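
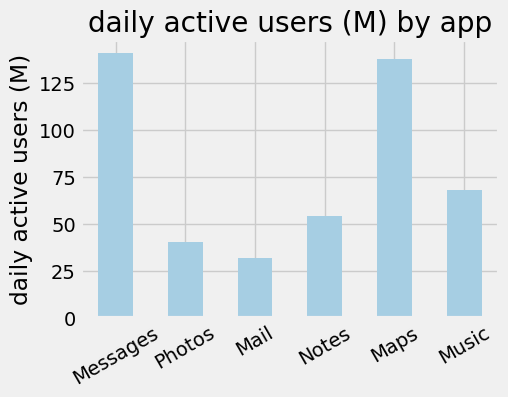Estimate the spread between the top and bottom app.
Max Messages ≈ 140, min Mail ≈ 40; range ≈ 100.

≈ 100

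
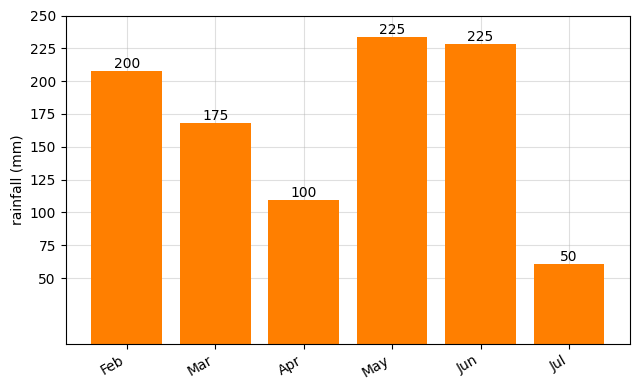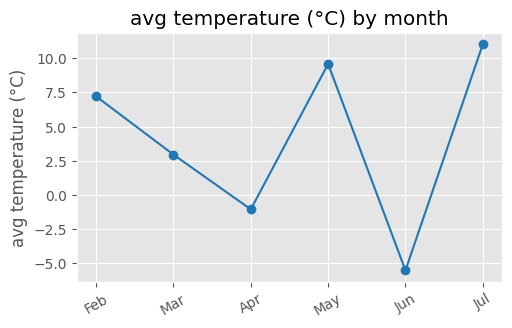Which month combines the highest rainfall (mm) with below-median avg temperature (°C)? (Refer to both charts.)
Jun

Chart 2 median avg temperature (°C) ≈ 6; below-median months: Mar, Apr, Jun. Among those, Jun has the highest rainfall (mm) (≈ 225).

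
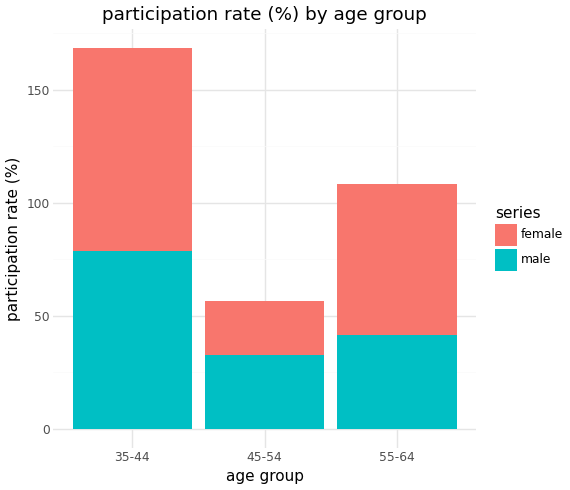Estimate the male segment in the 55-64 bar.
≈ 40

male top ≈ 40, bottom ≈ 0; segment ≈ 40.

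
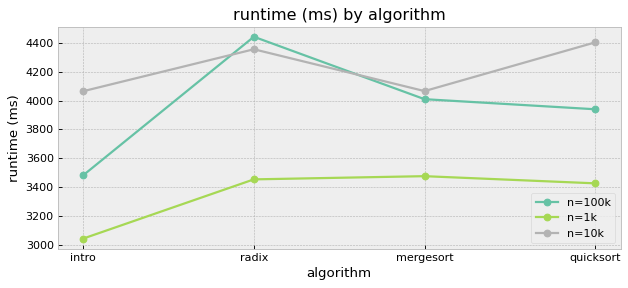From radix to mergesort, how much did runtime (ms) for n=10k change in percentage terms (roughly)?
≈ -9.1%

radix ≈ 4400, mergesort ≈ 4000; (4000 − 4400) / 4400 ≈ -9.1%.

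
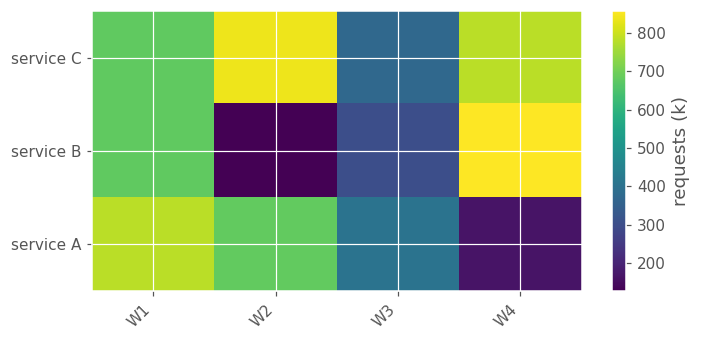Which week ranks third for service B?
Top 4 for service B: W4 ≈ 900, W1 ≈ 700, W3 ≈ 300, W2 ≈ 100.

W3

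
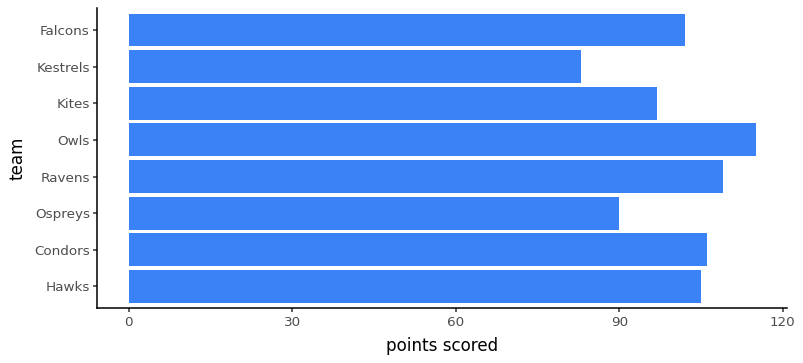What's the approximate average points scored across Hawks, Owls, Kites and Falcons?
≈ 105

(100 + 120 + 100 + 100) / 4 ≈ 105.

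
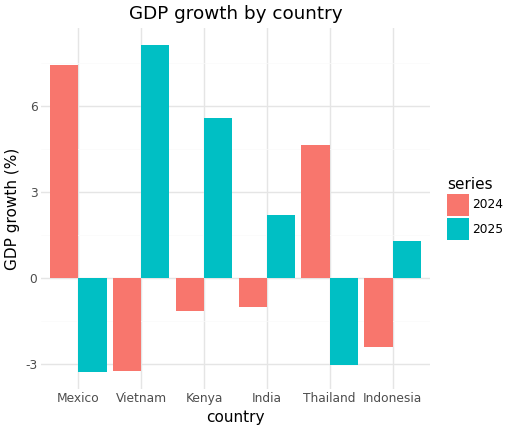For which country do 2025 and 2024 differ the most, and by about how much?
Vietnam, ≈ 11 %

Vietnam: 2025 ≈ 8, 2024 ≈ -3 → gap ≈ 11. Next-largest (Mexico) is only ≈ 10.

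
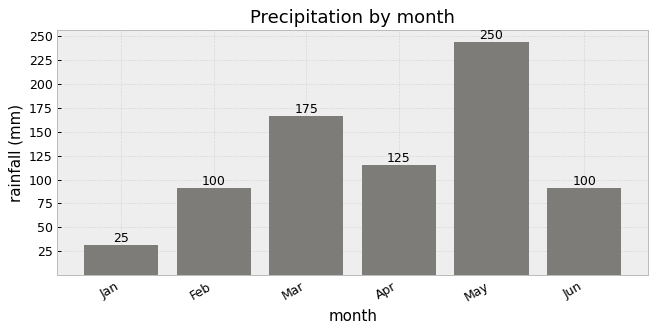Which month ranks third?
Top 4: May ≈ 250, Mar ≈ 175, Apr ≈ 125, Jun ≈ 100.

Apr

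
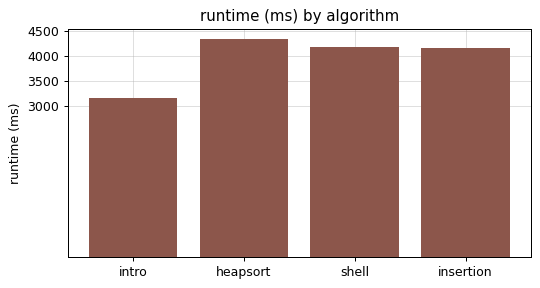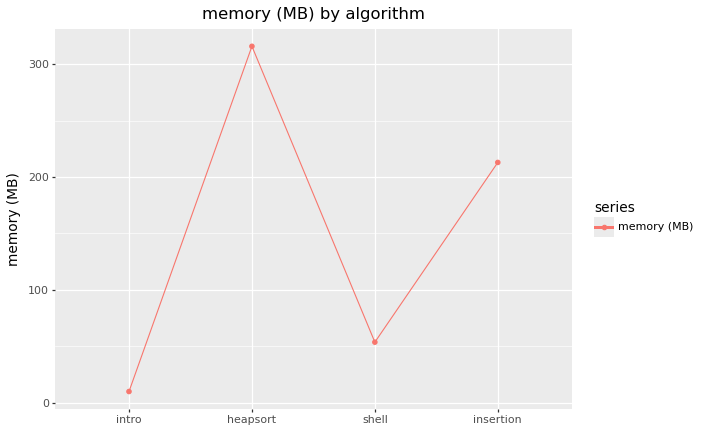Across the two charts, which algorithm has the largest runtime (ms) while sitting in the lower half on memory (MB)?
Chart 2 median memory (MB) ≈ 150; below-median algorithms: intro, shell. Among those, shell has the highest runtime (ms) (≈ 4000).

shell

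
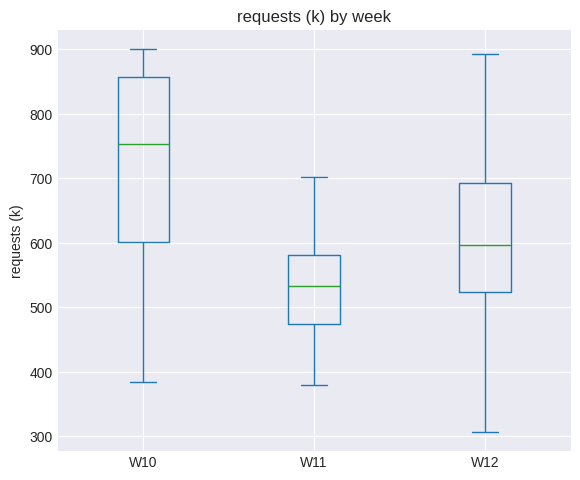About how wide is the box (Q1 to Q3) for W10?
≈ 260

Q3 ≈ 860, Q1 ≈ 600; IQR ≈ 260.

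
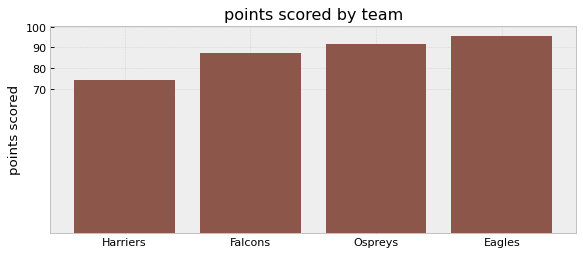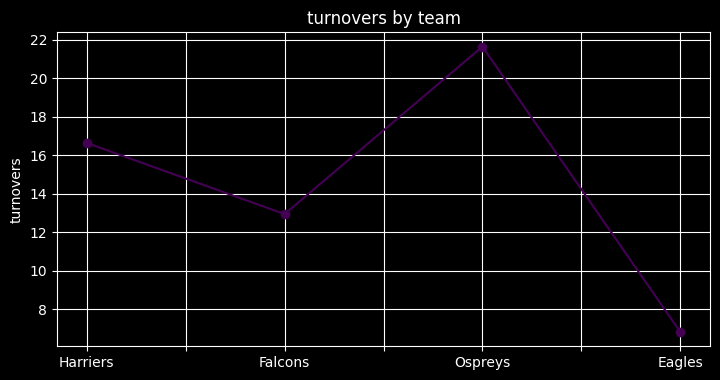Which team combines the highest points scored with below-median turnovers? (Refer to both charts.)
Chart 2 median turnovers ≈ 14; below-median teams: Falcons, Eagles. Among those, Eagles has the highest points scored (≈ 100).

Eagles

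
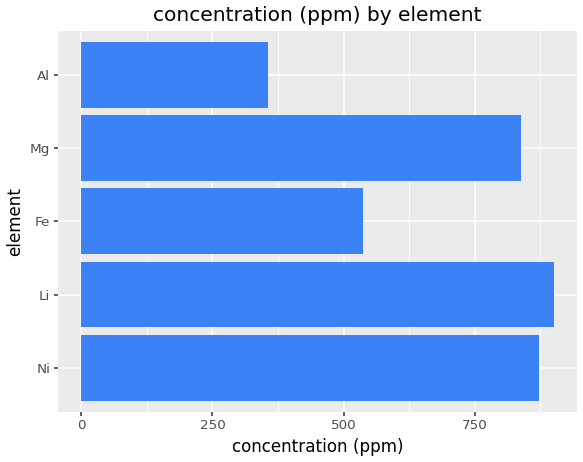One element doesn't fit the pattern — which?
Al

Al ≈ 400; the rest sit between ≈ 500 and ≈ 900.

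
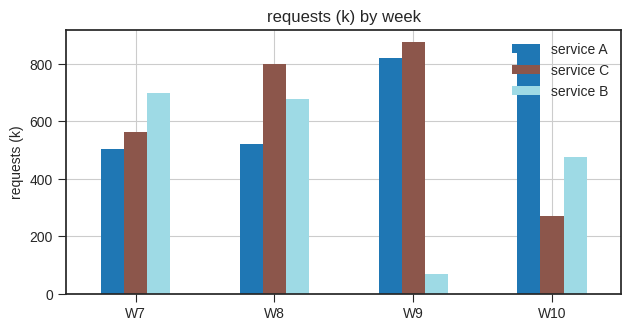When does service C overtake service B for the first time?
W8

W7: service C ≈ 600 vs service B ≈ 700 (not yet); W8: service C ≈ 800 vs service B ≈ 700 (first crossover).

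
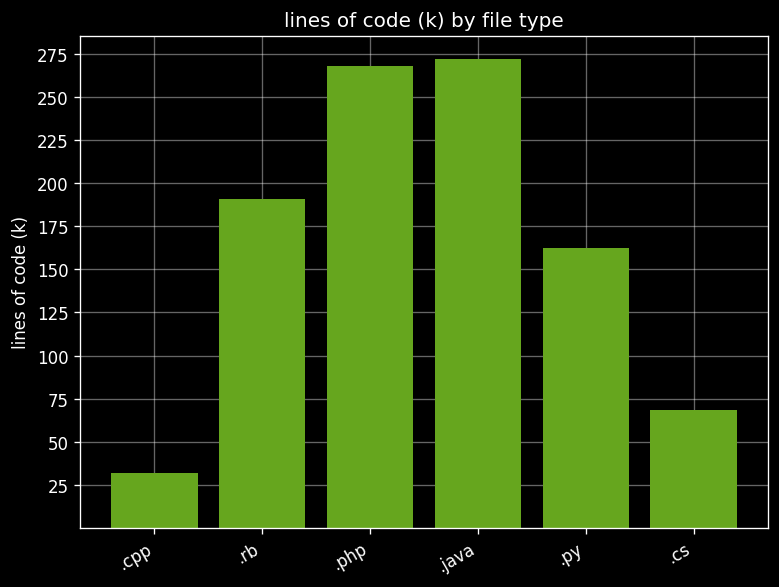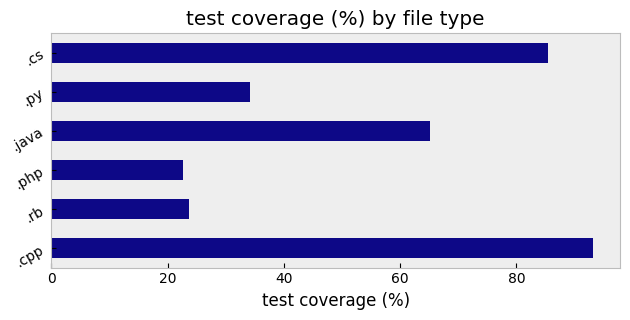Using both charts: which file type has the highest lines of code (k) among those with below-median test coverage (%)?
.php

Chart 2 median test coverage (%) ≈ 50; below-median file types: .rb, .php, .py. Among those, .php has the highest lines of code (k) (≈ 275).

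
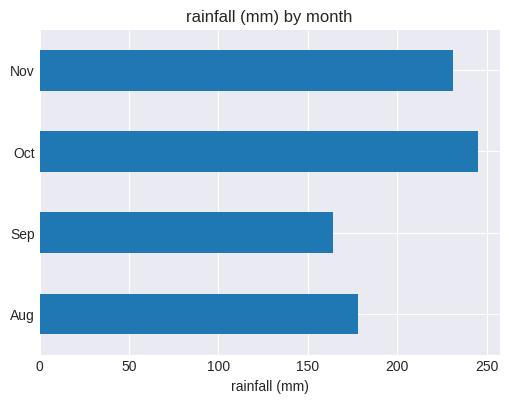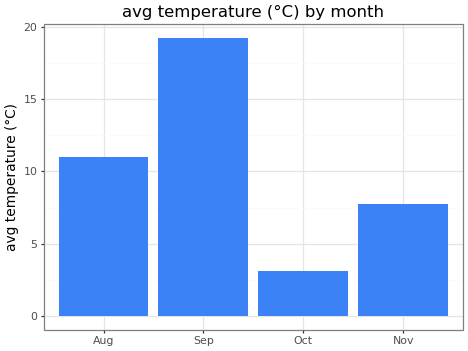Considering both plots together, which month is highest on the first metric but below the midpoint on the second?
Oct

Chart 2 median avg temperature (°C) ≈ 10; below-median months: Oct, Nov. Among those, Oct has the highest rainfall (mm) (≈ 250).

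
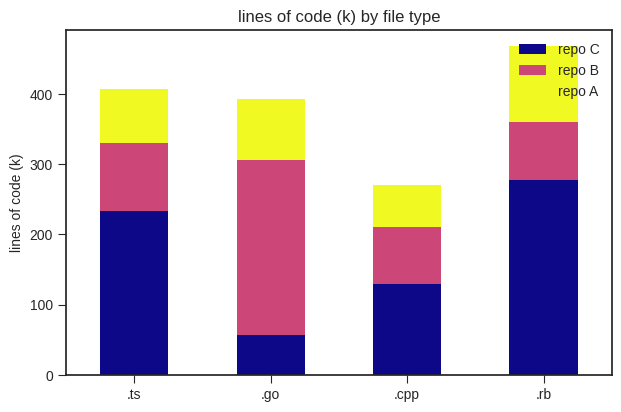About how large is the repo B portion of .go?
repo B top ≈ 300, bottom ≈ 50; segment ≈ 250.

≈ 250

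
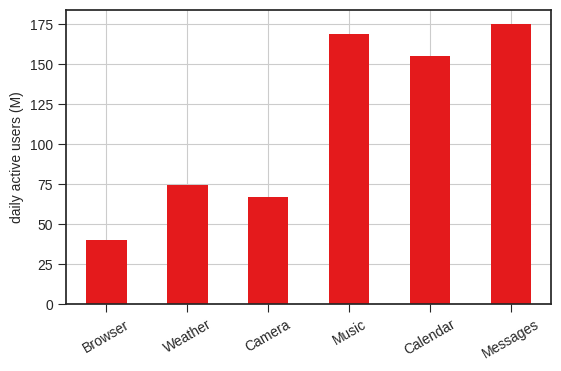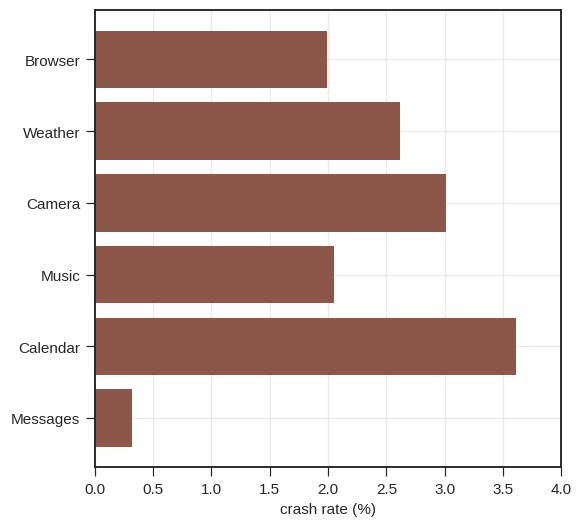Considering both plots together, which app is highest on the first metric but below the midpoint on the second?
Messages

Chart 2 median crash rate (%) ≈ 2.5; below-median apps: Browser, Music, Messages. Among those, Messages has the highest daily active users (M) (≈ 180).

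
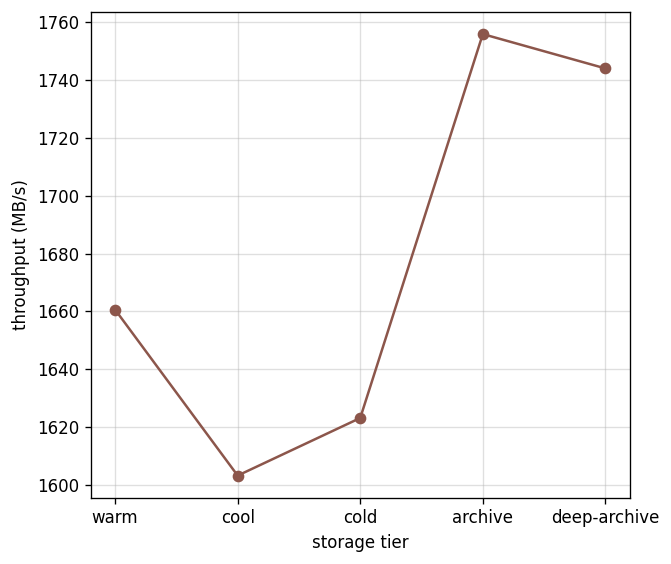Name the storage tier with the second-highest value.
Top 3: archive ≈ 1760, deep-archive ≈ 1740, warm ≈ 1660.

deep-archive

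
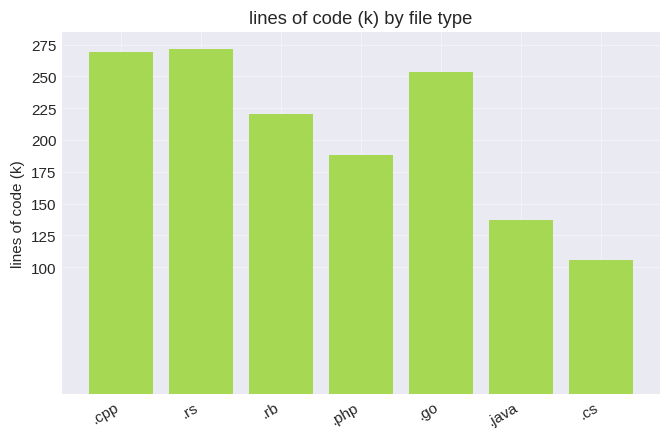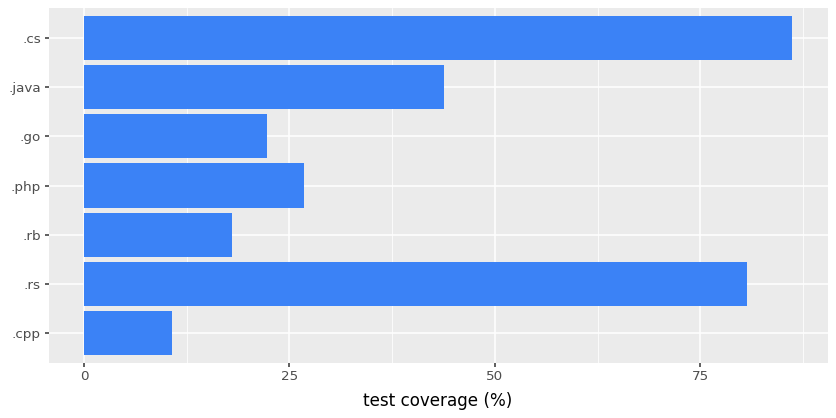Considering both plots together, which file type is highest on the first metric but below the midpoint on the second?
Chart 2 median test coverage (%) ≈ 30; below-median file types: .cpp, .rb, .go. Among those, .cpp has the highest lines of code (k) (≈ 275).

.cpp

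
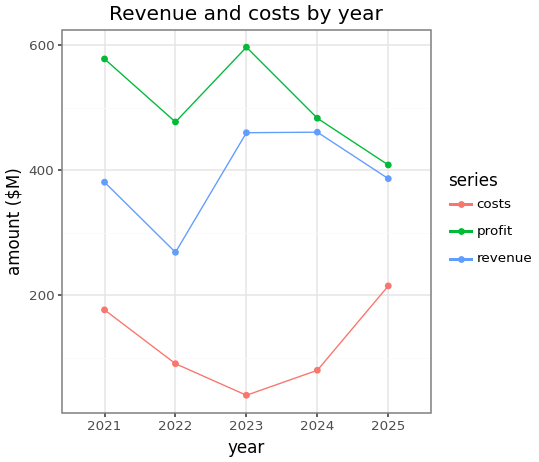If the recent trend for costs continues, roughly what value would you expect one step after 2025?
Last three: 50, 100, 200 → slope ≈ 75/step → next ≈ 275.

≈ 275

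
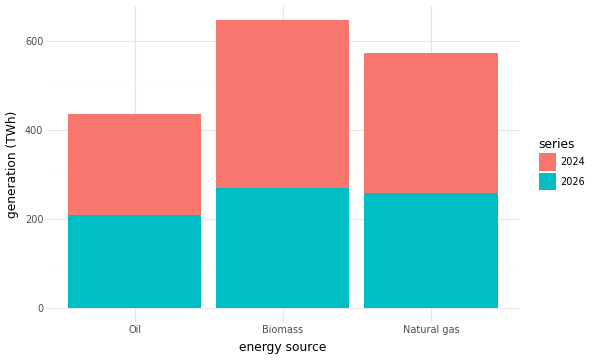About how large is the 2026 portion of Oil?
≈ 200

2026 top ≈ 200, bottom ≈ 0; segment ≈ 200.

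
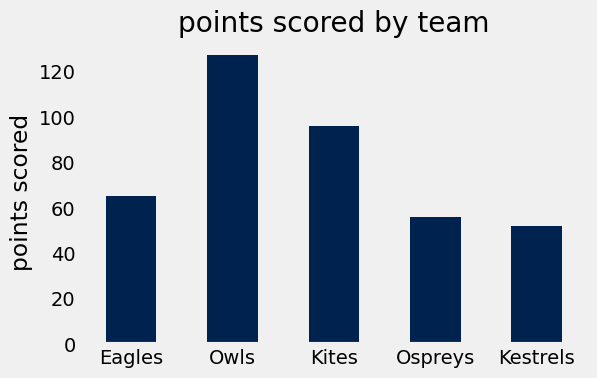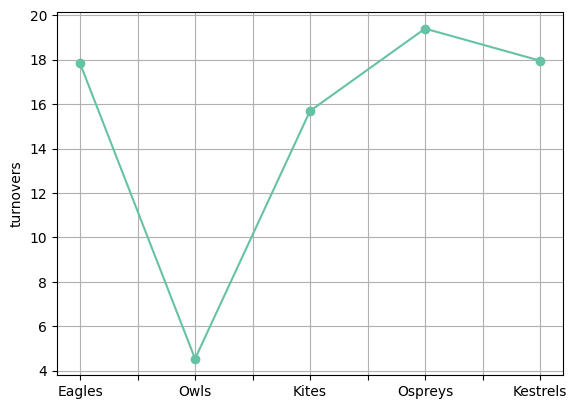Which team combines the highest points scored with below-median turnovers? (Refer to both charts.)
Chart 2 median turnovers ≈ 18; below-median teams: Owls, Kites. Among those, Owls has the highest points scored (≈ 120).

Owls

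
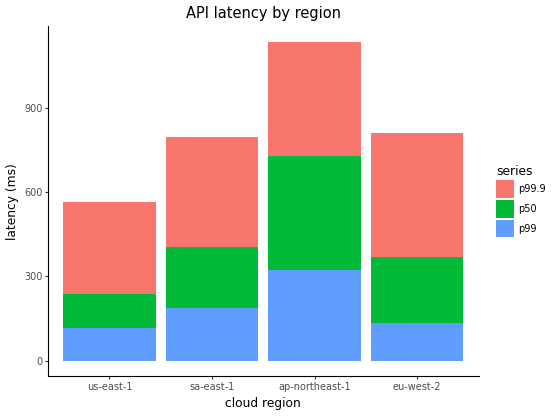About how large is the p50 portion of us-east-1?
p50 top ≈ 200, bottom ≈ 100; segment ≈ 100.

≈ 100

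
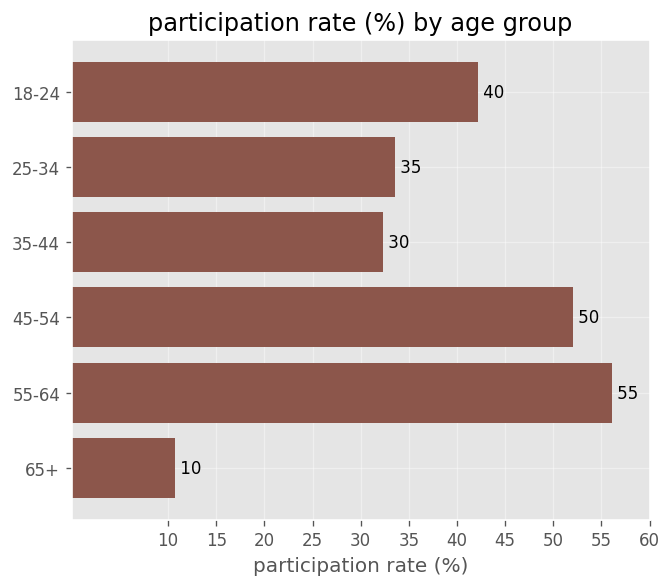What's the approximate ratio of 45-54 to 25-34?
≈ 1.43×

45-54 ≈ 50, 25-34 ≈ 35; 50/35 ≈ 1.43.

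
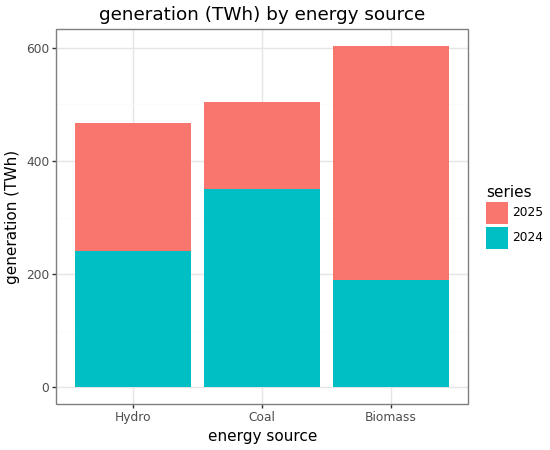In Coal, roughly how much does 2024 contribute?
2024 top ≈ 400, bottom ≈ 0; segment ≈ 400.

≈ 400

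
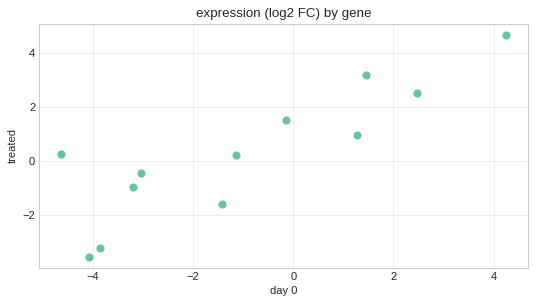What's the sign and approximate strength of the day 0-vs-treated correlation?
Points are positively correlated; strong (|r| ≈ 0.9).

positive, strong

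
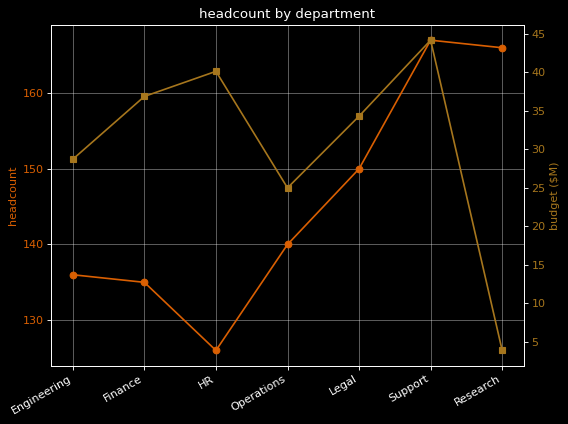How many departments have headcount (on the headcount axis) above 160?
2

Above 160: Support, Research.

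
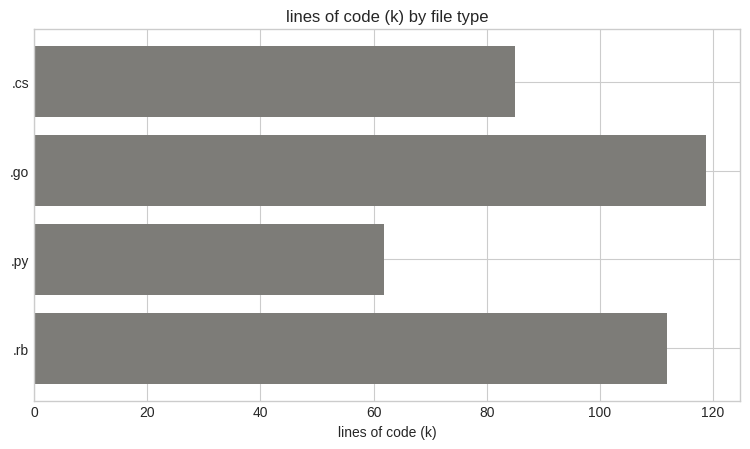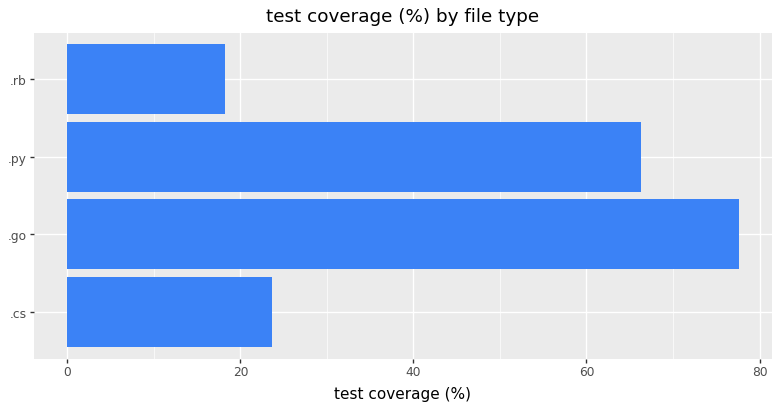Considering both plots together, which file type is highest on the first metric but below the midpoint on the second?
Chart 2 median test coverage (%) ≈ 40; below-median file types: .cs, .rb. Among those, .rb has the highest lines of code (k) (≈ 120).

.rb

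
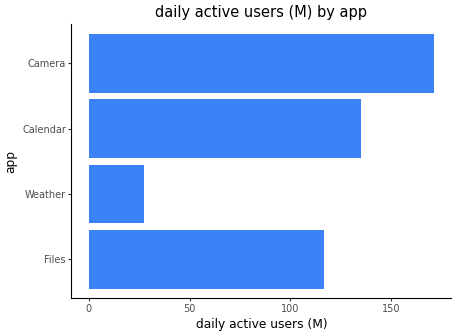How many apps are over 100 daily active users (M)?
Above 100: Files, Calendar, Camera.

3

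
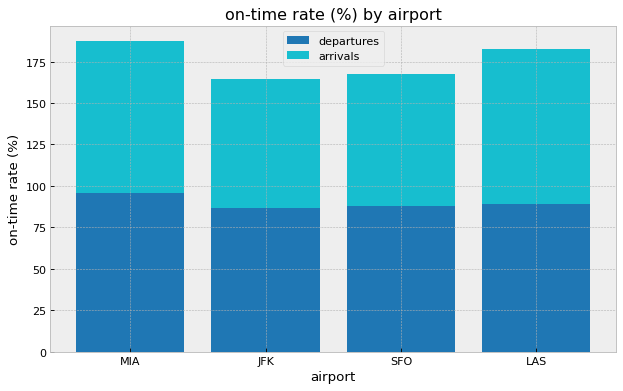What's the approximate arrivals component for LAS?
arrivals top ≈ 180, bottom ≈ 80; segment ≈ 100.

≈ 100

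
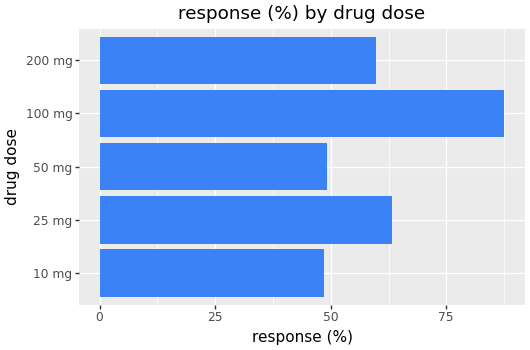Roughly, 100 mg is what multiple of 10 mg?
100 mg ≈ 90, 10 mg ≈ 50; 90/50 ≈ 1.8.

≈ 1.8×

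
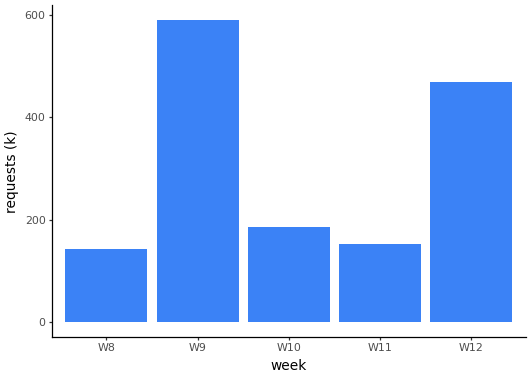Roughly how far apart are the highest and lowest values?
Max W9 ≈ 600, min W8 ≈ 150; range ≈ 450.

≈ 450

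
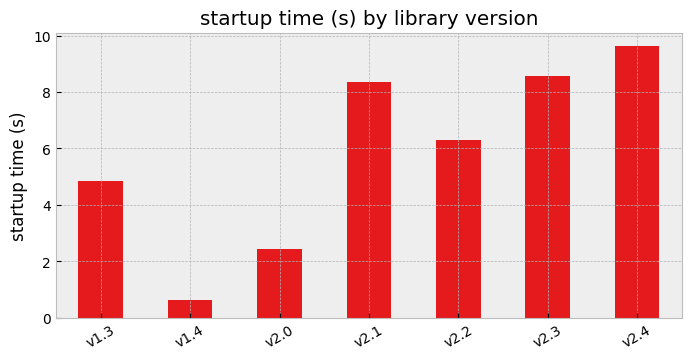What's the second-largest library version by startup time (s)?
v2.3

Top 3: v2.4 ≈ 10, v2.3 ≈ 9, v2.1 ≈ 8.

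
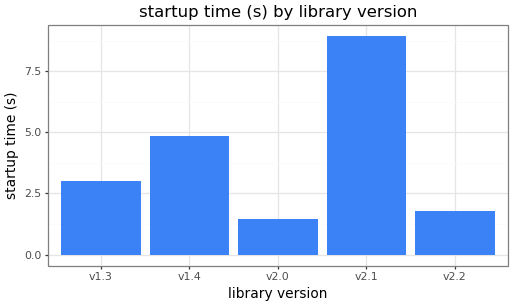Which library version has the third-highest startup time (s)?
Top 4: v2.1 ≈ 9, v1.4 ≈ 5, v1.3 ≈ 3, v2.2 ≈ 2.

v1.3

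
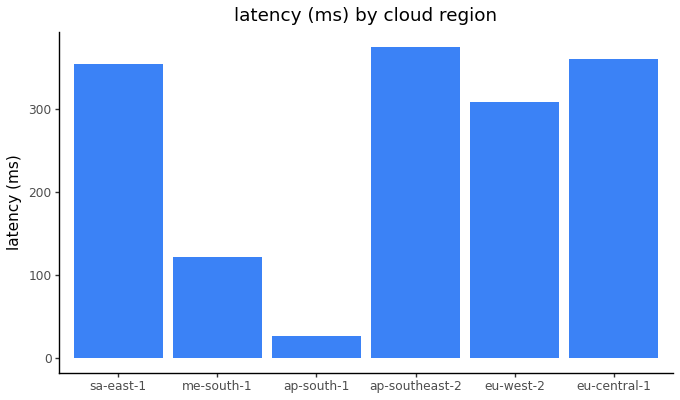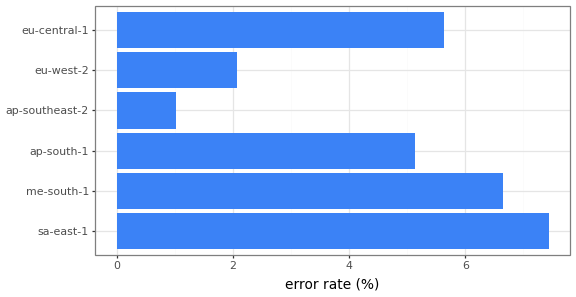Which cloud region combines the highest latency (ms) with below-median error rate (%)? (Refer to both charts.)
ap-southeast-2

Chart 2 median error rate (%) ≈ 5; below-median cloud regions: ap-south-1, ap-southeast-2, eu-west-2. Among those, ap-southeast-2 has the highest latency (ms) (≈ 400).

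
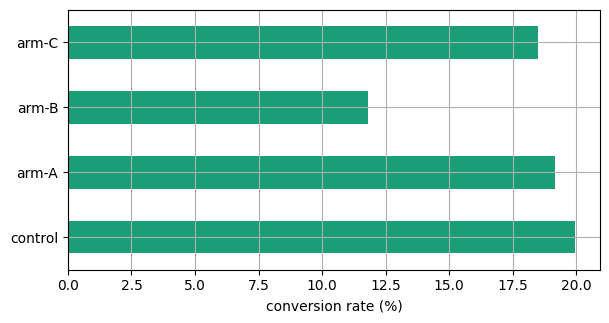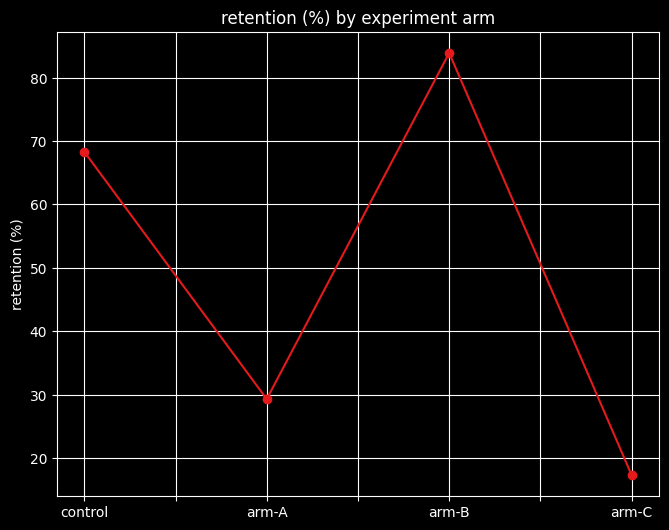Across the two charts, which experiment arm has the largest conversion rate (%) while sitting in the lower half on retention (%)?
arm-A

Chart 2 median retention (%) ≈ 50; below-median experiment arms: arm-A, arm-C. Among those, arm-A has the highest conversion rate (%) (≈ 20).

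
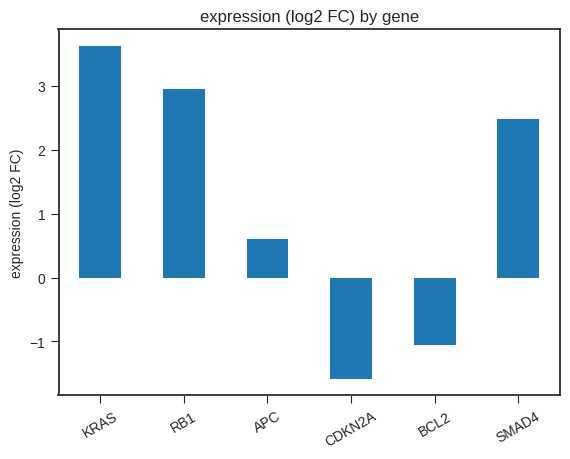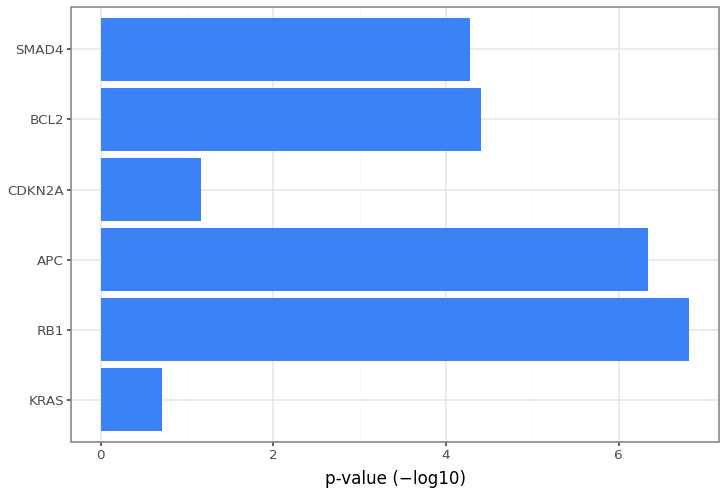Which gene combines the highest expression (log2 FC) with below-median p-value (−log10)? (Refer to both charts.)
KRAS

Chart 2 median p-value (−log10) ≈ 4; below-median genes: KRAS, CDKN2A, SMAD4. Among those, KRAS has the highest expression (log2 FC) (≈ 3.5).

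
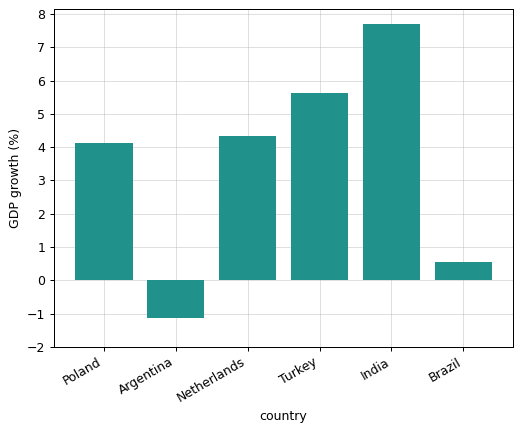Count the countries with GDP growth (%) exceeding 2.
Above 2: Poland, Netherlands, Turkey, India.

4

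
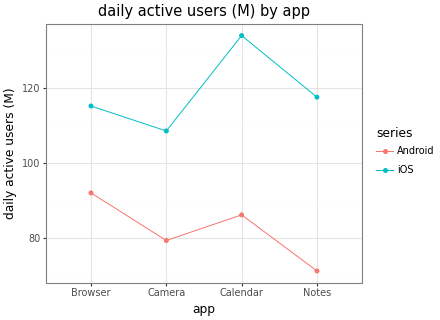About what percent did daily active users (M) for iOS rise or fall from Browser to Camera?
Browser ≈ 120, Camera ≈ 110; (110 − 120) / 120 ≈ -8.3%.

≈ -8.3%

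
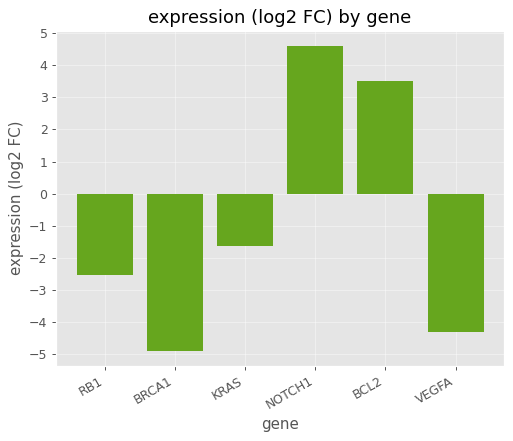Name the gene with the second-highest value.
Top 3: NOTCH1 ≈ 5, BCL2 ≈ 3, KRAS ≈ -2.

BCL2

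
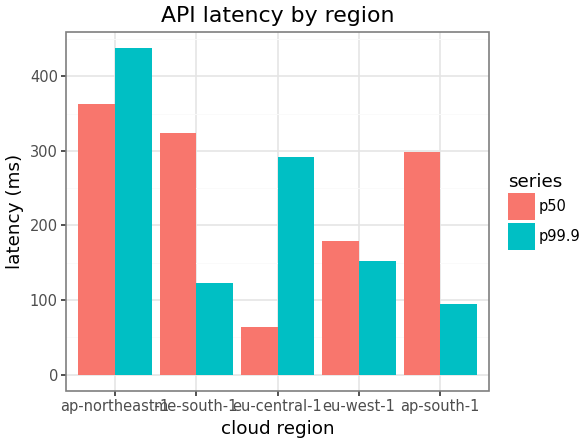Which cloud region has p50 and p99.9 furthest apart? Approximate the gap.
eu-central-1, ≈ 250 ms

eu-central-1: p50 ≈ 50, p99.9 ≈ 300 → gap ≈ 250. Next-largest (ap-south-1) is only ≈ 200.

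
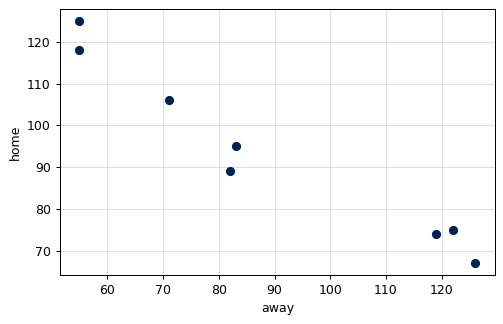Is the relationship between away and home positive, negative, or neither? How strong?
negative, strong

Points are negatively correlated; strong (|r| ≈ 1.0).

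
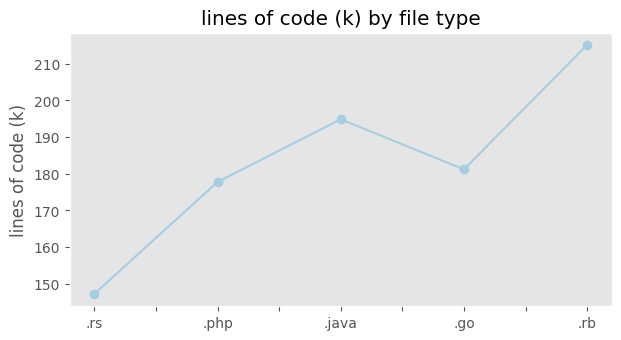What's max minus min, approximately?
Max .rb ≈ 220, min .rs ≈ 150; range ≈ 70.

≈ 70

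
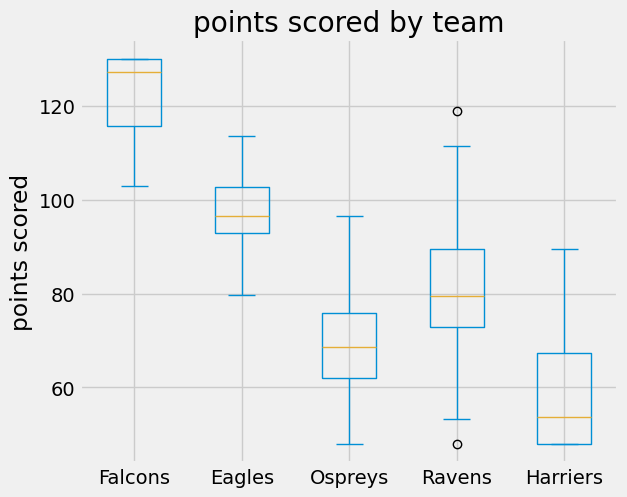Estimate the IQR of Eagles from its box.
Q3 ≈ 100, Q1 ≈ 90; IQR ≈ 10.

≈ 10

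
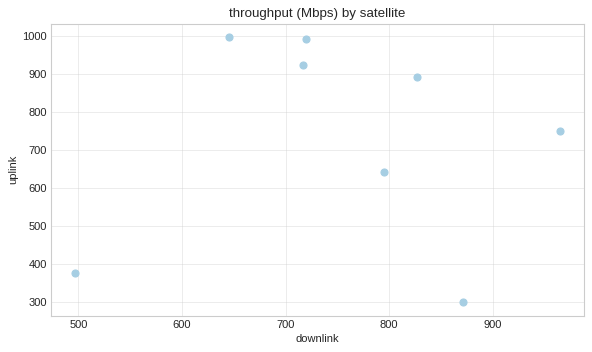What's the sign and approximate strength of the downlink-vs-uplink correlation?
Points are roughly uncorrelated; weak (|r| ≈ 0.0).

no clear correlation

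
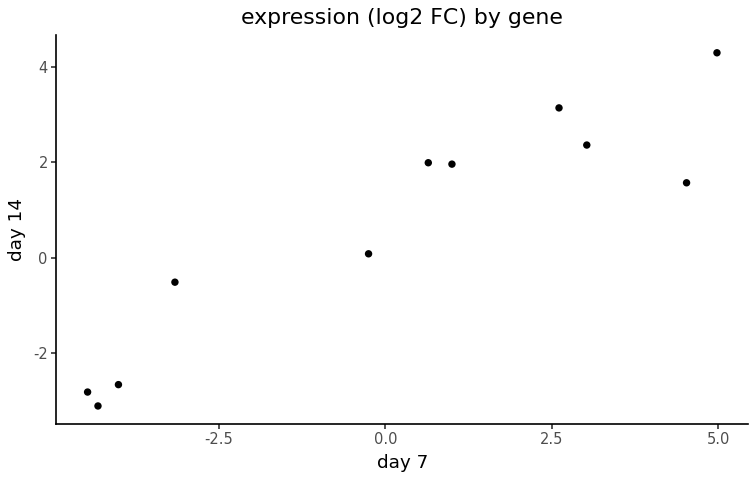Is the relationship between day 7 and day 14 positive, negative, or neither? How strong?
Points are positively correlated; strong (|r| ≈ 0.9).

positive, strong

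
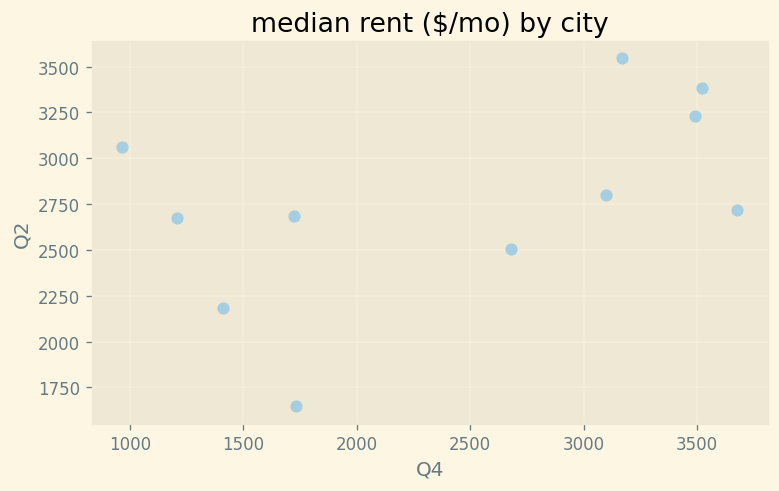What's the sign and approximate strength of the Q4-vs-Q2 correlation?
positive, moderate

Points are positively correlated; moderate (|r| ≈ 0.5).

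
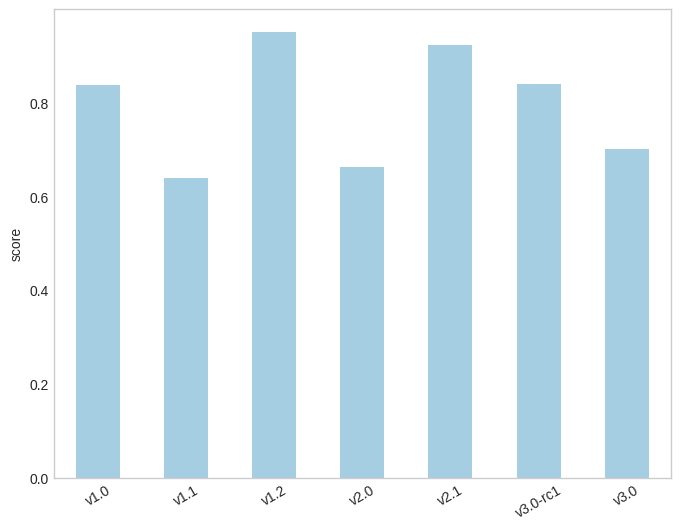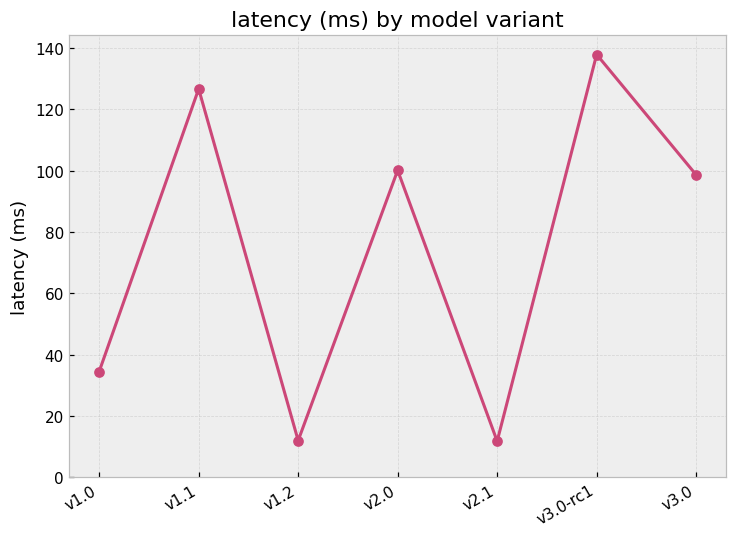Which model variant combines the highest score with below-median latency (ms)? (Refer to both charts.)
v1.2

Chart 2 median latency (ms) ≈ 100; below-median model variants: v1.0, v1.2, v2.1. Among those, v1.2 has the highest score (≈ 1).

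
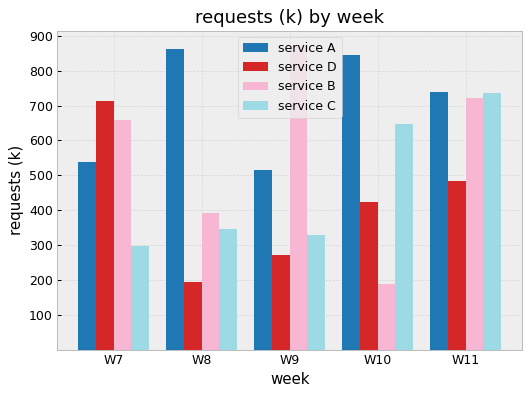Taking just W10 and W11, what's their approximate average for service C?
(600 + 700) / 2 ≈ 650.

≈ 650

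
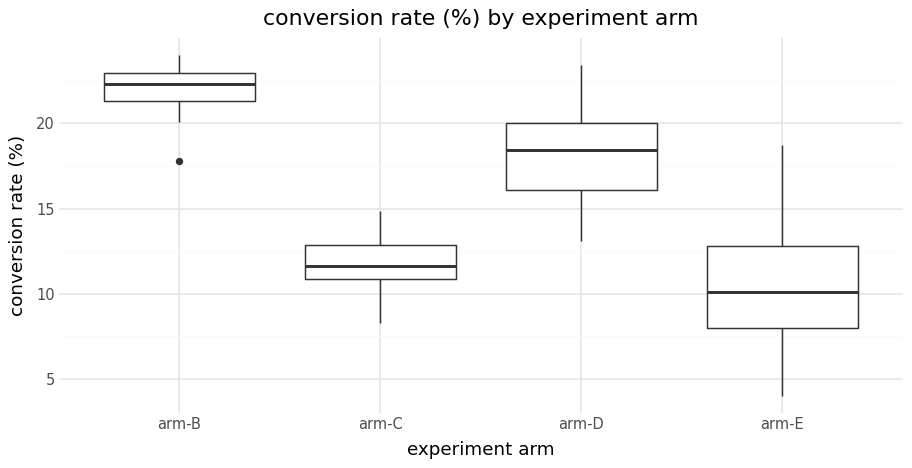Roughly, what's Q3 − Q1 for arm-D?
Q3 ≈ 20, Q1 ≈ 16; IQR ≈ 4.

≈ 4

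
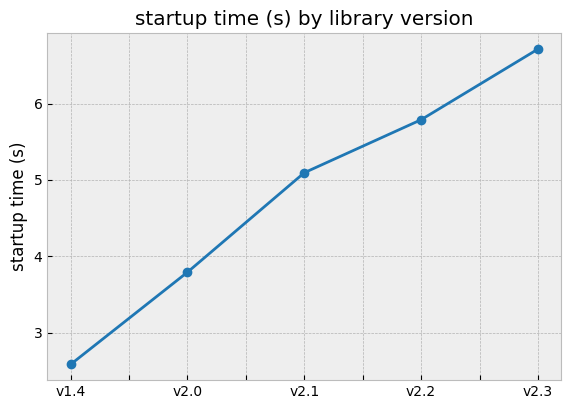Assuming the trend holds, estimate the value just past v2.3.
Last three: 5.0, 6.0, 6.5 → slope ≈ 0.75/step → next ≈ 7.25.

≈ 7.25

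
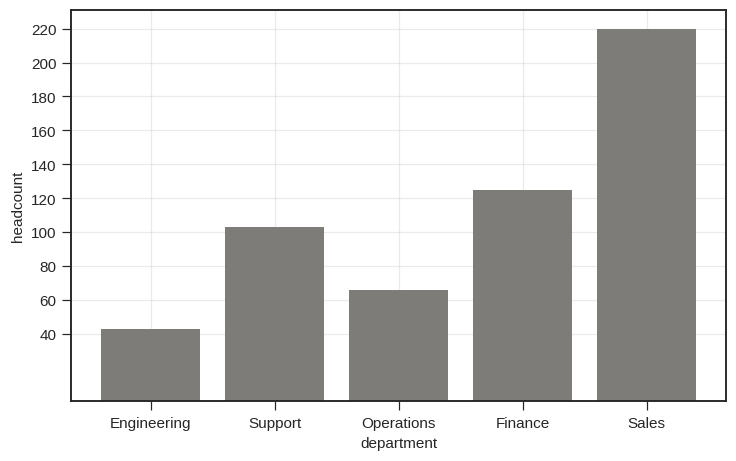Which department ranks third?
Support

Top 4: Sales ≈ 220, Finance ≈ 120, Support ≈ 100, Operations ≈ 60.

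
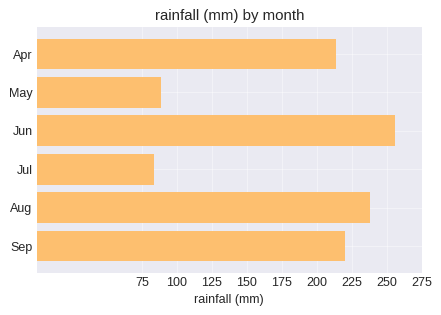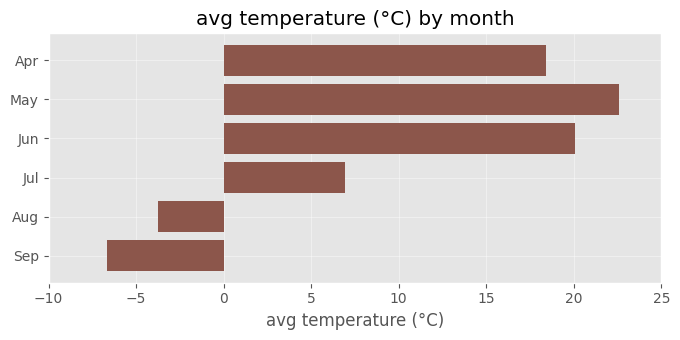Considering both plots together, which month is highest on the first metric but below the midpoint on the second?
Chart 2 median avg temperature (°C) ≈ 15; below-median months: Jul, Aug, Sep. Among those, Aug has the highest rainfall (mm) (≈ 250).

Aug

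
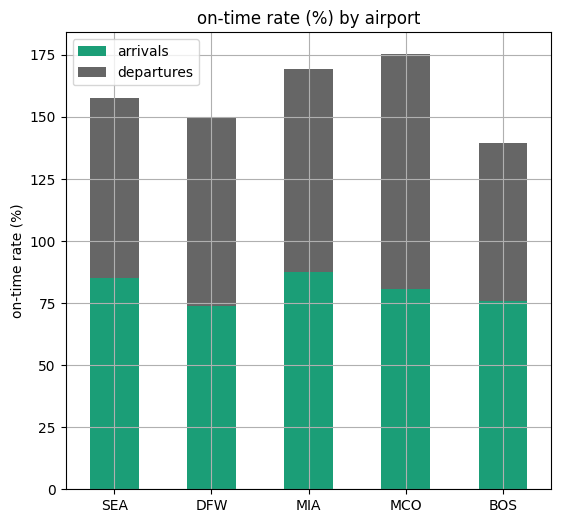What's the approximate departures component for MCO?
departures top ≈ 180, bottom ≈ 80; segment ≈ 100.

≈ 100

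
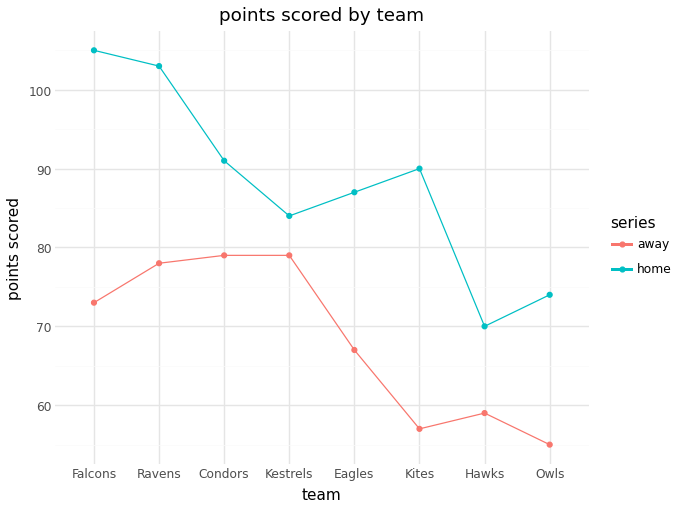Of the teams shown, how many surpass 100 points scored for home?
Above 100: Falcons, Ravens.

2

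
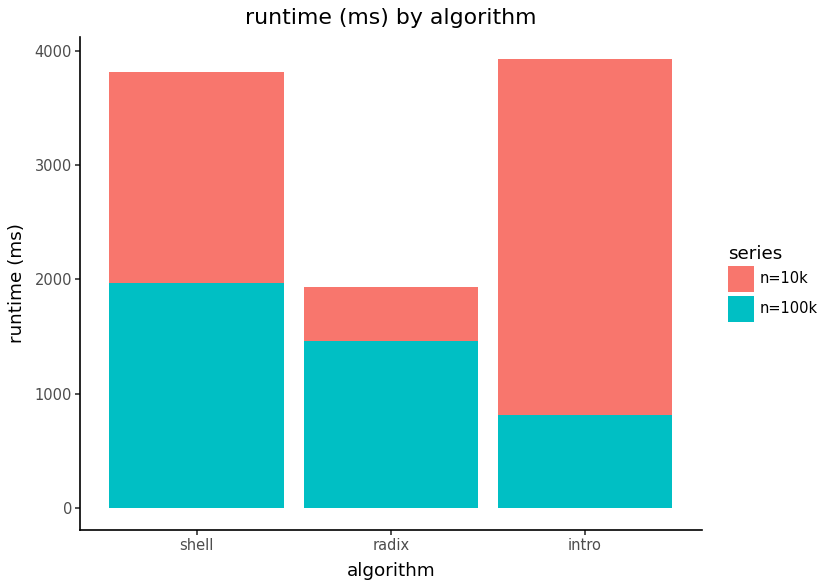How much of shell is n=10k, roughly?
n=10k top ≈ 4000, bottom ≈ 2000; segment ≈ 2000.

≈ 2000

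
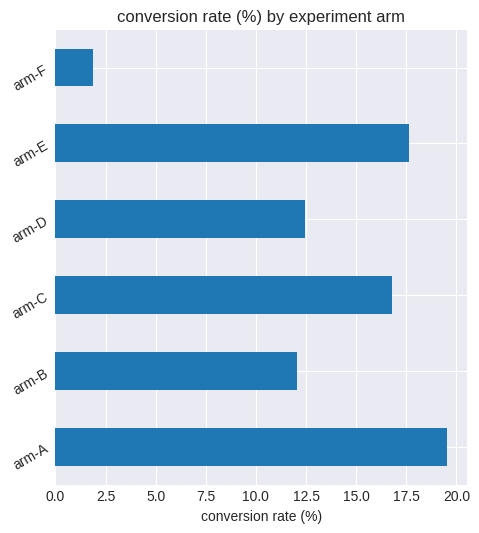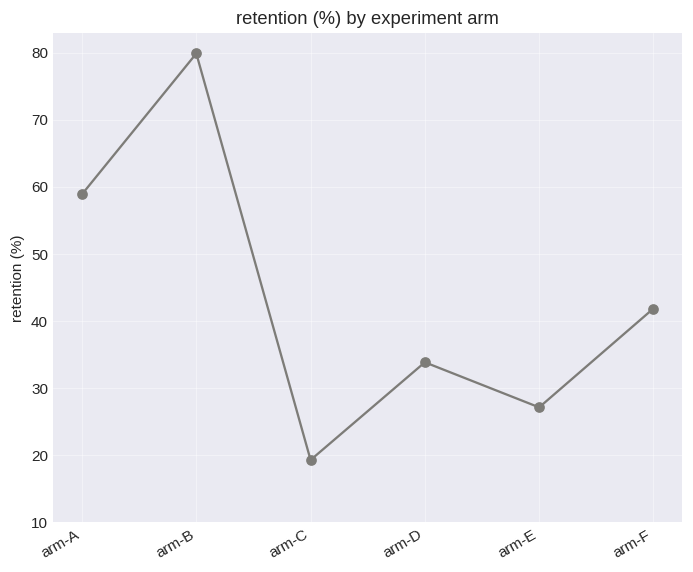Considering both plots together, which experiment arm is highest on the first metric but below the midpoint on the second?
Chart 2 median retention (%) ≈ 40; below-median experiment arms: arm-C, arm-D, arm-E. Among those, arm-E has the highest conversion rate (%) (≈ 18).

arm-E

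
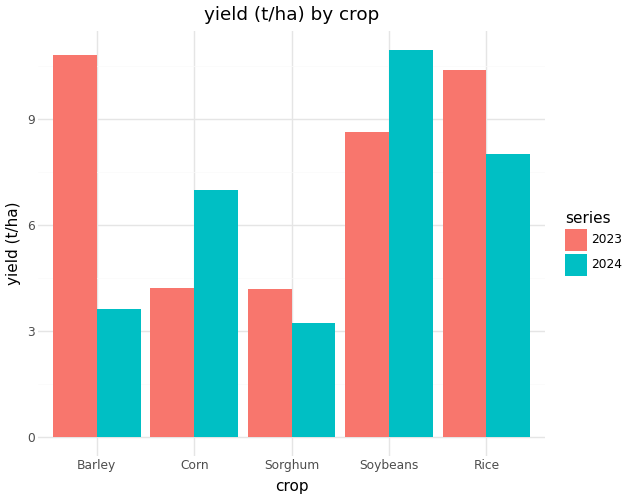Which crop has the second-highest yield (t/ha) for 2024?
Top 3 for 2024: Soybeans ≈ 11, Rice ≈ 8, Corn ≈ 7.

Rice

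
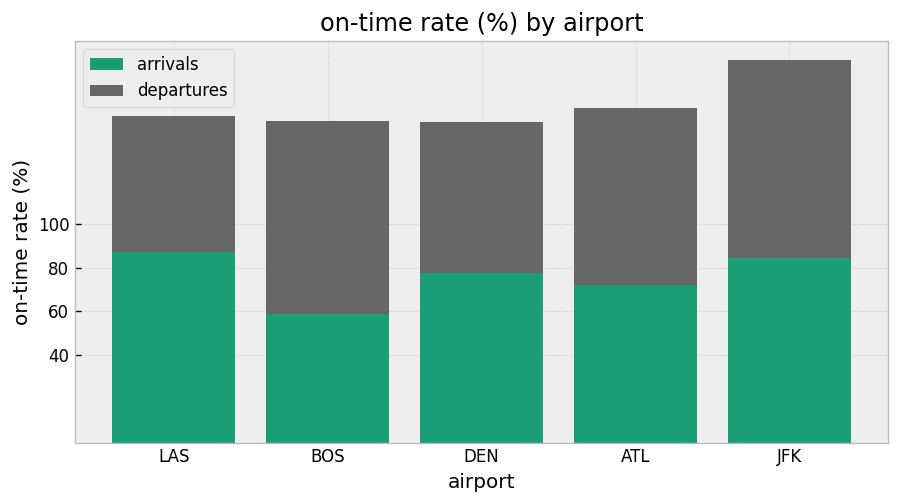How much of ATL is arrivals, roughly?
≈ 80

arrivals top ≈ 80, bottom ≈ 0; segment ≈ 80.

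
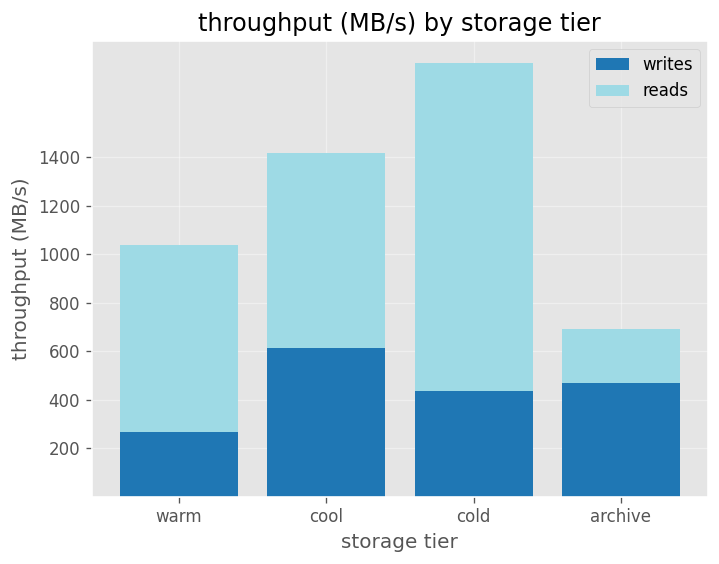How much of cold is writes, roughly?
writes top ≈ 400, bottom ≈ 0; segment ≈ 400.

≈ 400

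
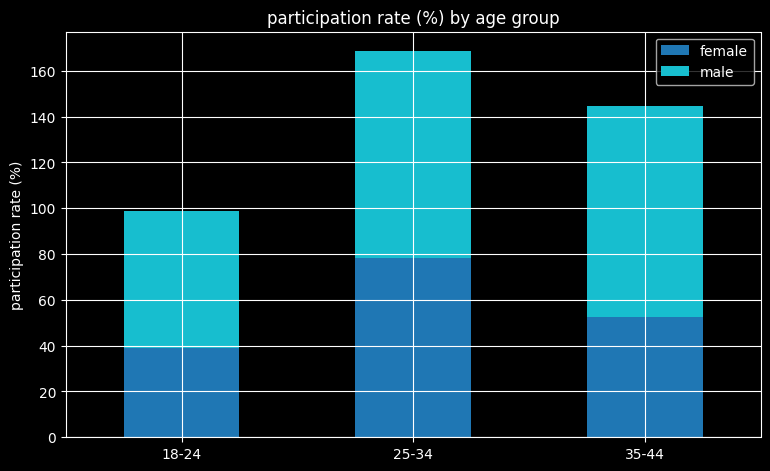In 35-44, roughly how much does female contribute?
female top ≈ 60, bottom ≈ 0; segment ≈ 60.

≈ 60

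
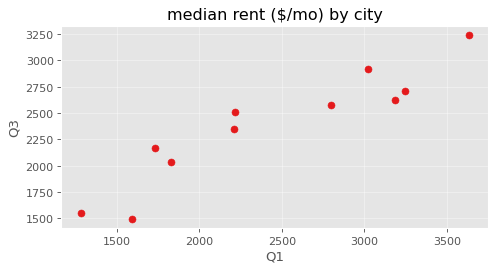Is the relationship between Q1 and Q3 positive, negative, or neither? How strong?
Points are positively correlated; strong (|r| ≈ 0.9).

positive, strong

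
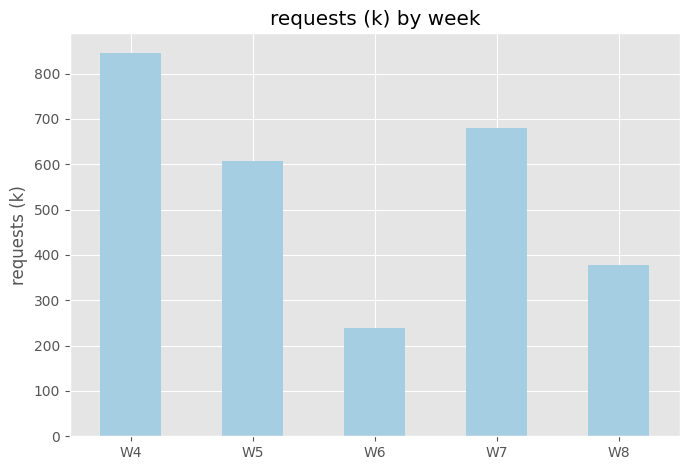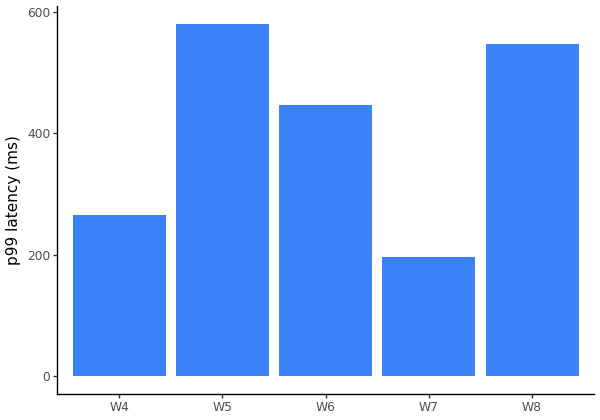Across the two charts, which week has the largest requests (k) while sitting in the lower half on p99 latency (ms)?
W4

Chart 2 median p99 latency (ms) ≈ 400; below-median weeks: W4, W7. Among those, W4 has the highest requests (k) (≈ 800).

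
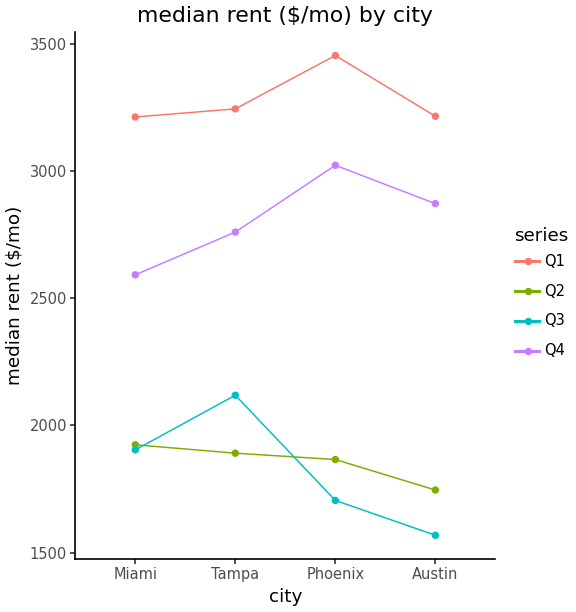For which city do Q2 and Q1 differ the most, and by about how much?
Phoenix: Q2 ≈ 1800, Q1 ≈ 3400 → gap ≈ 1600. Next-largest (Austin) is only ≈ 1400.

Phoenix, ≈ 1600 $/mo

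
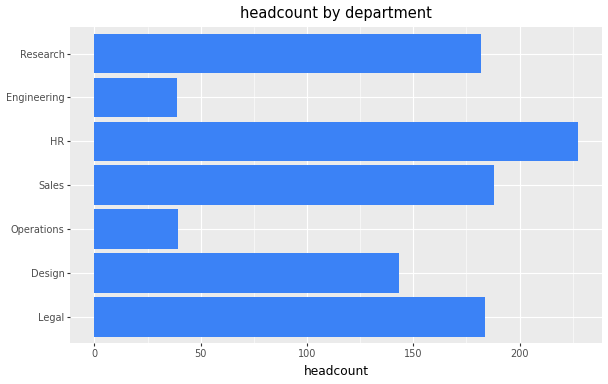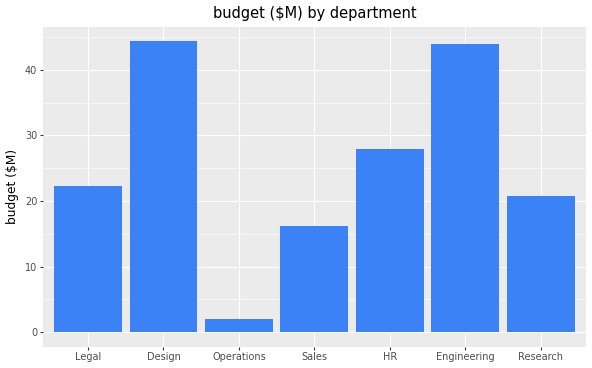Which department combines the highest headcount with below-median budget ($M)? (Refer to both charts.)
Sales

Chart 2 median budget ($M) ≈ 20; below-median departments: Operations, Sales, Research. Among those, Sales has the highest headcount (≈ 200).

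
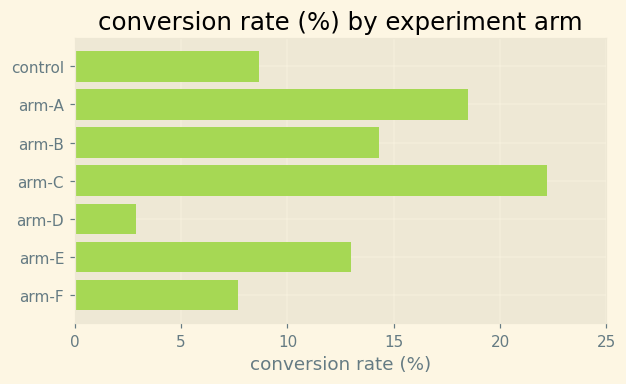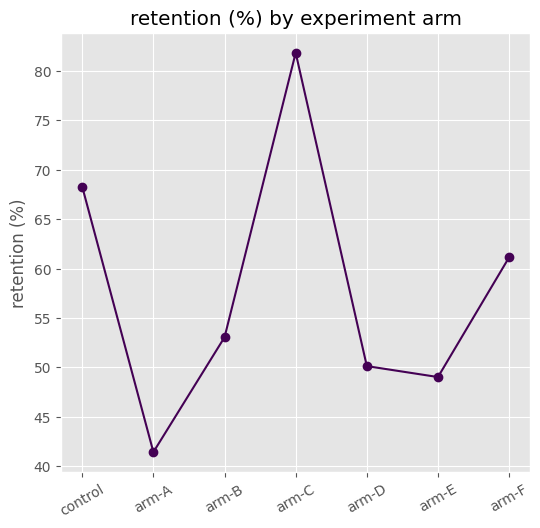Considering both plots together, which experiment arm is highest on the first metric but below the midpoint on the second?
arm-A

Chart 2 median retention (%) ≈ 50; below-median experiment arms: arm-A, arm-D, arm-E. Among those, arm-A has the highest conversion rate (%) (≈ 20).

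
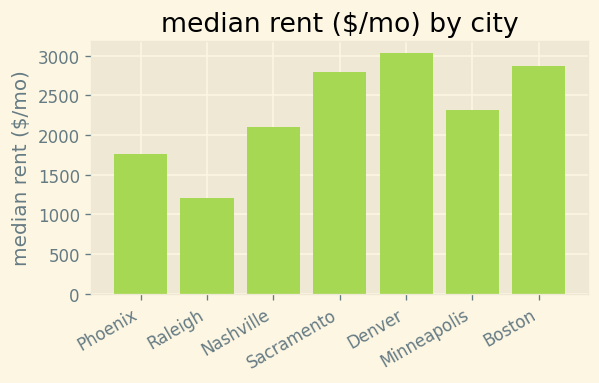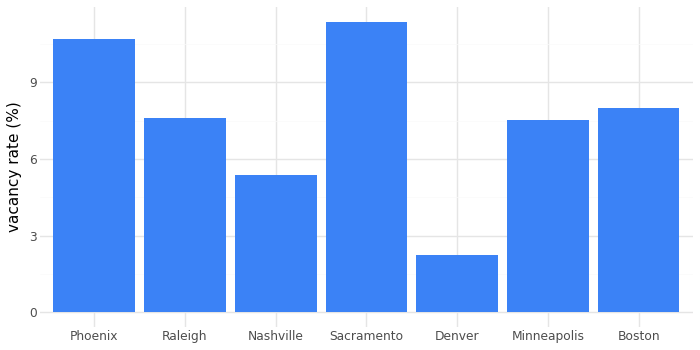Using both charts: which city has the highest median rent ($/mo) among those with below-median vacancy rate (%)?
Denver

Chart 2 median vacancy rate (%) ≈ 8; below-median cities: Nashville, Denver, Minneapolis. Among those, Denver has the highest median rent ($/mo) (≈ 3000).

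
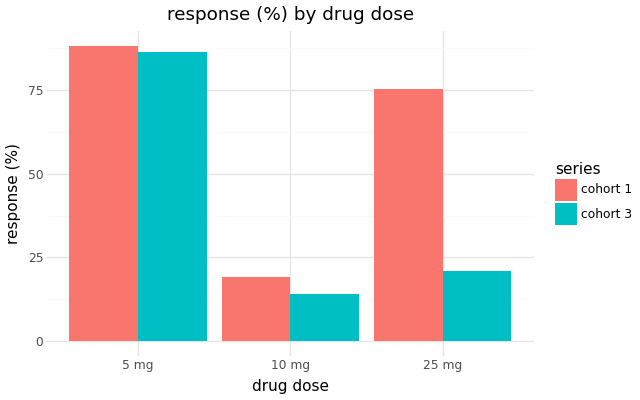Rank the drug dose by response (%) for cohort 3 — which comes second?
Top 3 for cohort 3: 5 mg ≈ 90, 25 mg ≈ 20, 10 mg ≈ 10.

25 mg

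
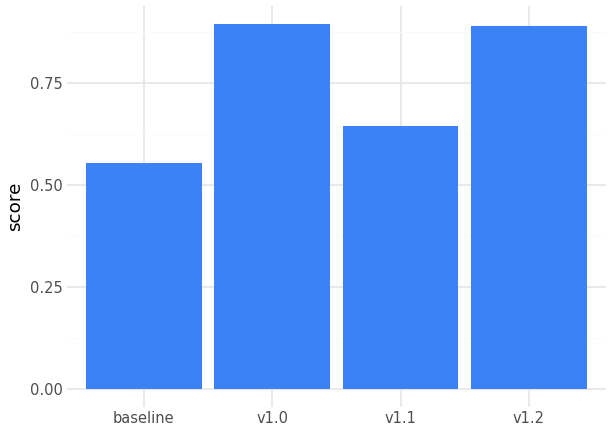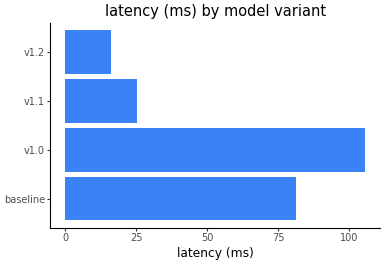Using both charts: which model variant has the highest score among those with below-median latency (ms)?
Chart 2 median latency (ms) ≈ 50; below-median model variants: v1.1, v1.2. Among those, v1.2 has the highest score (≈ 0.9).

v1.2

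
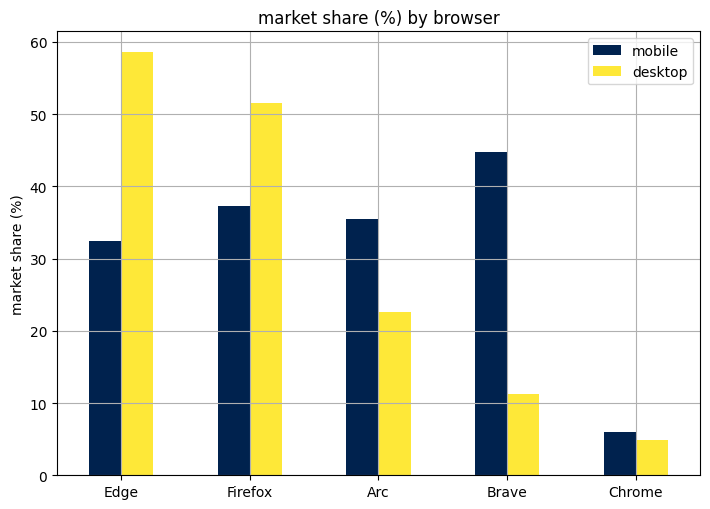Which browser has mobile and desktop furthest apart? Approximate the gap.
Brave: mobile ≈ 45, desktop ≈ 10 → gap ≈ 35. Next-largest (Edge) is only ≈ 30.

Brave, ≈ 35 %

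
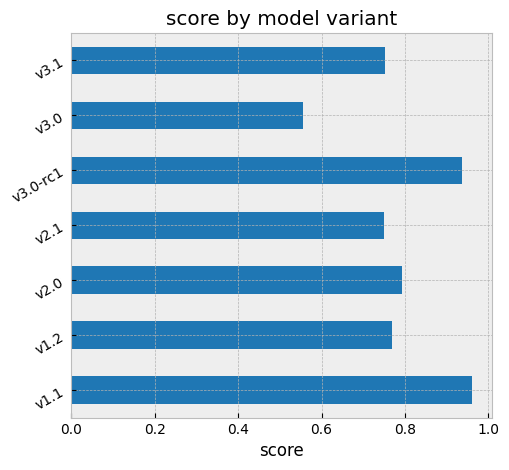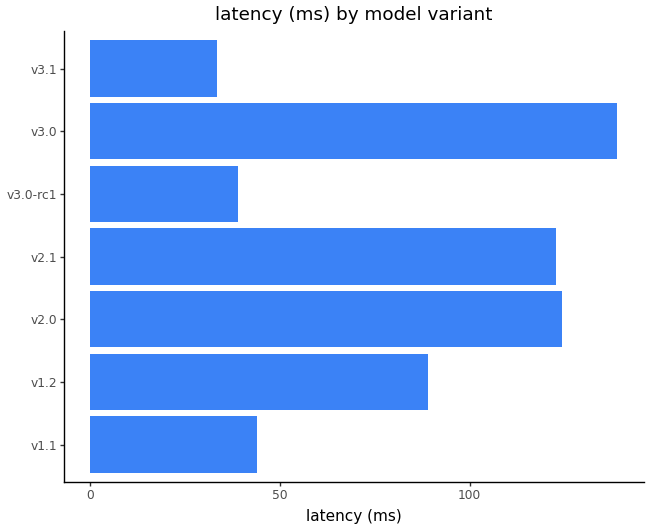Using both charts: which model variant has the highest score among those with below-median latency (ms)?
v1.1

Chart 2 median latency (ms) ≈ 80; below-median model variants: v1.1, v3.0-rc1, v3.1. Among those, v1.1 has the highest score (≈ 1).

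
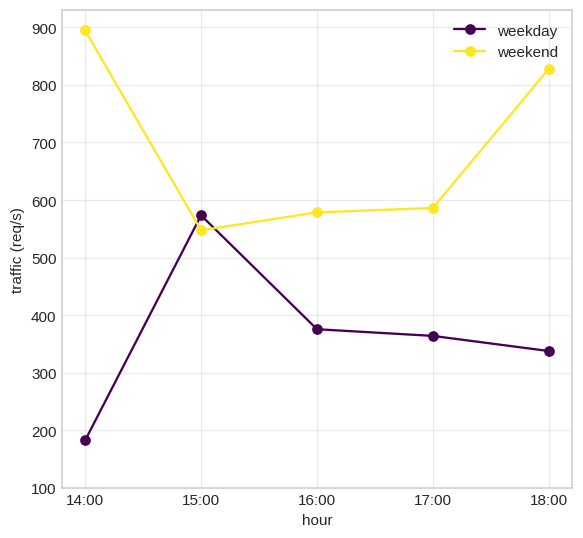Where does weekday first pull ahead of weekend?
14:00: weekday ≈ 200 vs weekend ≈ 900 (not yet); 15:00: weekday ≈ 600 vs weekend ≈ 500 (first crossover).

15:00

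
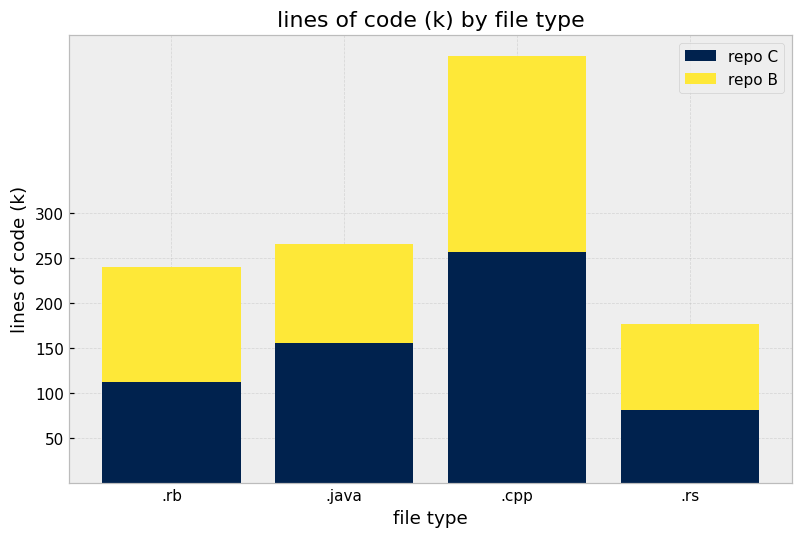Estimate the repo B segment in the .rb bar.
≈ 150

repo B top ≈ 250, bottom ≈ 100; segment ≈ 150.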